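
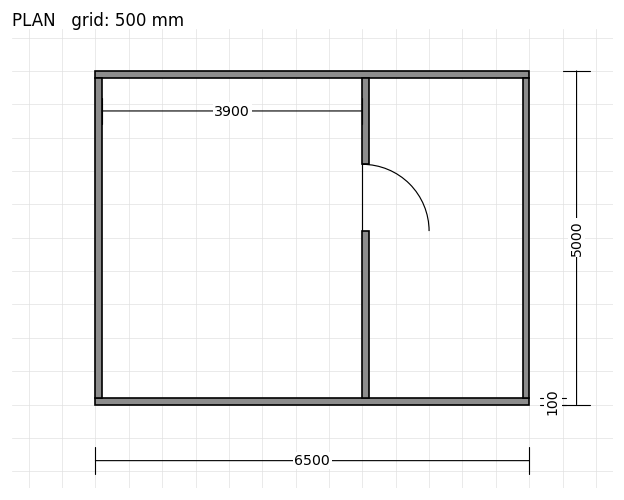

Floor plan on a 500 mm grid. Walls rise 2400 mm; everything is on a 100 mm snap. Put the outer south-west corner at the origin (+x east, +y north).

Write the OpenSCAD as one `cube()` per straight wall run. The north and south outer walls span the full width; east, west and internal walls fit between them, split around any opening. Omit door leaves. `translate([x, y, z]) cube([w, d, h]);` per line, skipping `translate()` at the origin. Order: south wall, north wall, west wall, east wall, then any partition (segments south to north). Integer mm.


cube([6500, 100, 2400]);
translate([0, 4900, 0]) cube([6500, 100, 2400]);
translate([0, 100, 0]) cube([100, 4800, 2400]);
translate([6400, 100, 0]) cube([100, 4800, 2400]);
translate([4000, 100, 0]) cube([100, 2500, 2400]);
translate([4000, 3600, 0]) cube([100, 1300, 2400]);


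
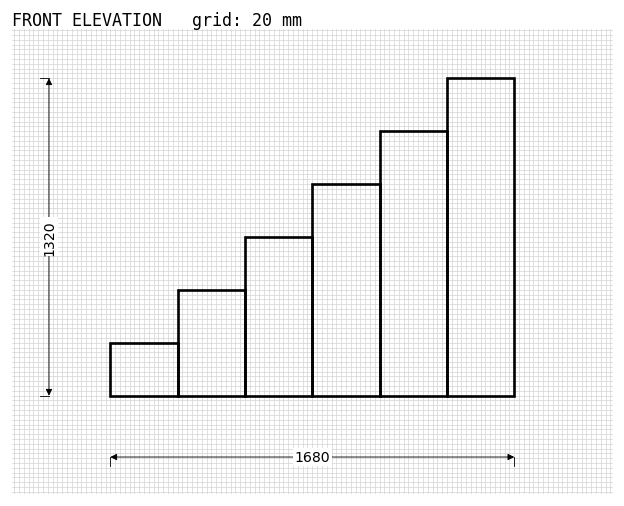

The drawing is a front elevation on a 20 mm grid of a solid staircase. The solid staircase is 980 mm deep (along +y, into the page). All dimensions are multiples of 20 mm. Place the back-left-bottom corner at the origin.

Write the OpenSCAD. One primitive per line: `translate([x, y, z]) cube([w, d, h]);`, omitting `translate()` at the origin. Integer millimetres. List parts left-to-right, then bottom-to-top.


cube([280, 980, 220]);
translate([280, 0, 0]) cube([280, 980, 440]);
translate([560, 0, 0]) cube([280, 980, 660]);
translate([840, 0, 0]) cube([280, 980, 880]);
translate([1120, 0, 0]) cube([280, 980, 1100]);
translate([1400, 0, 0]) cube([280, 980, 1320]);


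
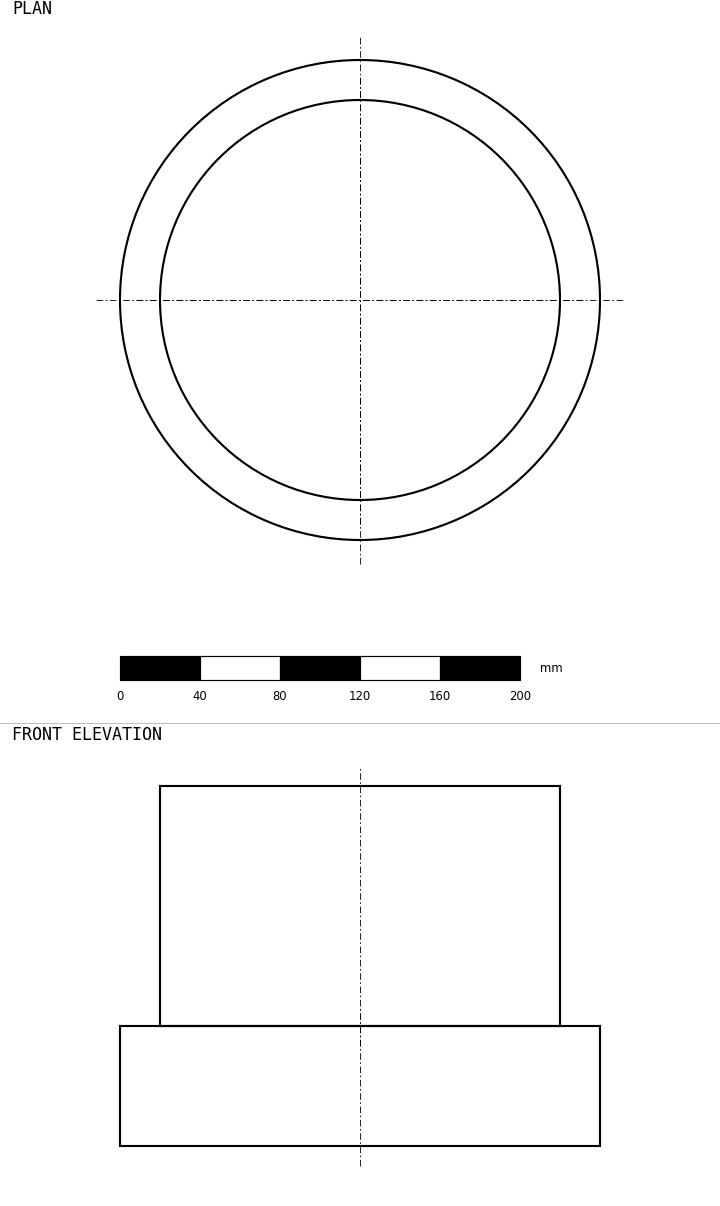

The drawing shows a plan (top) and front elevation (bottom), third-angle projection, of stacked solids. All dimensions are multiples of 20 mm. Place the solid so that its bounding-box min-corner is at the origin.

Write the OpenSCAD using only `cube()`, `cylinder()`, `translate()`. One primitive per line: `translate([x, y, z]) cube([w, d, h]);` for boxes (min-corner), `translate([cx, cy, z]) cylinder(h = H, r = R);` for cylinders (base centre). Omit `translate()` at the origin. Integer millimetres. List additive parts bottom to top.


translate([120, 120, 0]) cylinder(h = 60, r = 120);
translate([120, 120, 60]) cylinder(h = 120, r = 100);


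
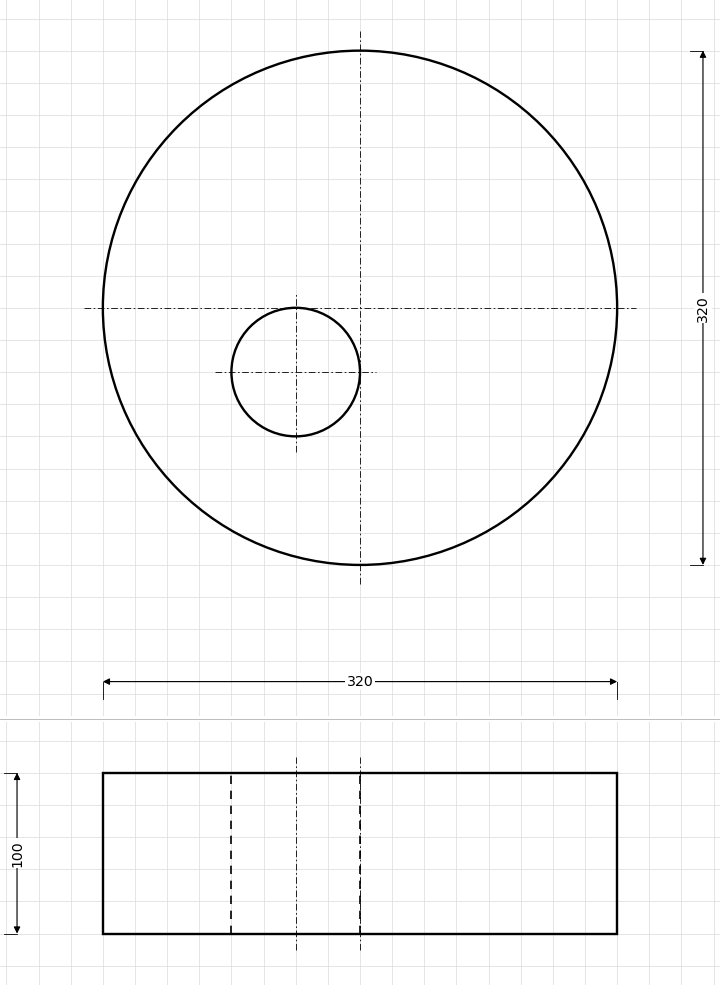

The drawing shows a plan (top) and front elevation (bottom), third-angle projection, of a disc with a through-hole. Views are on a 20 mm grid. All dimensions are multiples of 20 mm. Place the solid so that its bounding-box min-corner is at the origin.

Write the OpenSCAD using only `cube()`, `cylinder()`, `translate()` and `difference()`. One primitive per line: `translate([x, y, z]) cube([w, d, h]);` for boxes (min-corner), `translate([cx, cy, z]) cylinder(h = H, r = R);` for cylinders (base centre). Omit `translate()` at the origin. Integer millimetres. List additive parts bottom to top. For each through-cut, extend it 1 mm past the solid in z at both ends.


difference() {
  translate([160, 160, 0]) cylinder(h = 100, r = 160);
  translate([120, 120, -1]) cylinder(h = 102, r = 40);
}


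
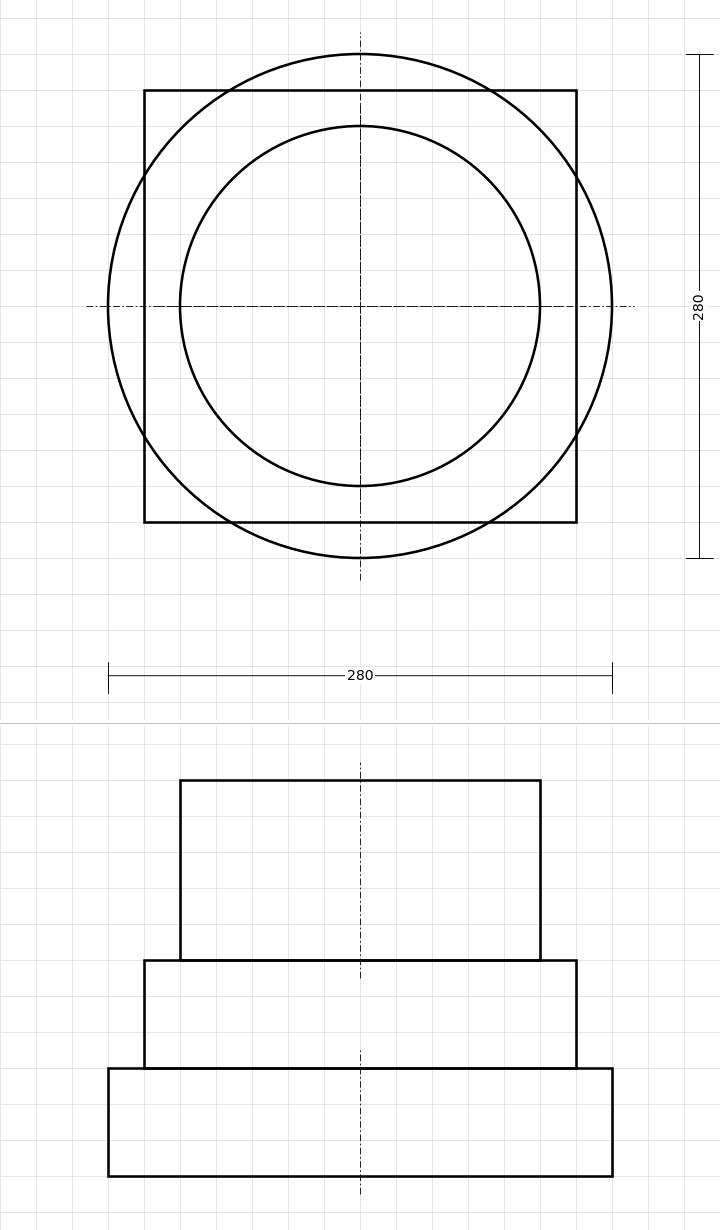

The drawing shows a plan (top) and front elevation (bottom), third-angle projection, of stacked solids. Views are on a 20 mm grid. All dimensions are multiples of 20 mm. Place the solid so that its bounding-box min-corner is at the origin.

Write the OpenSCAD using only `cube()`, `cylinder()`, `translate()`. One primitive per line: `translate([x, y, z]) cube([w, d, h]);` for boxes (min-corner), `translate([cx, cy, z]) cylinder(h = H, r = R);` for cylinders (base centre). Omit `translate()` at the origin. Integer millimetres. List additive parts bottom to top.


translate([140, 140, 0]) cylinder(h = 60, r = 140);
translate([20, 20, 60]) cube([240, 240, 60]);
translate([140, 140, 120]) cylinder(h = 100, r = 100);


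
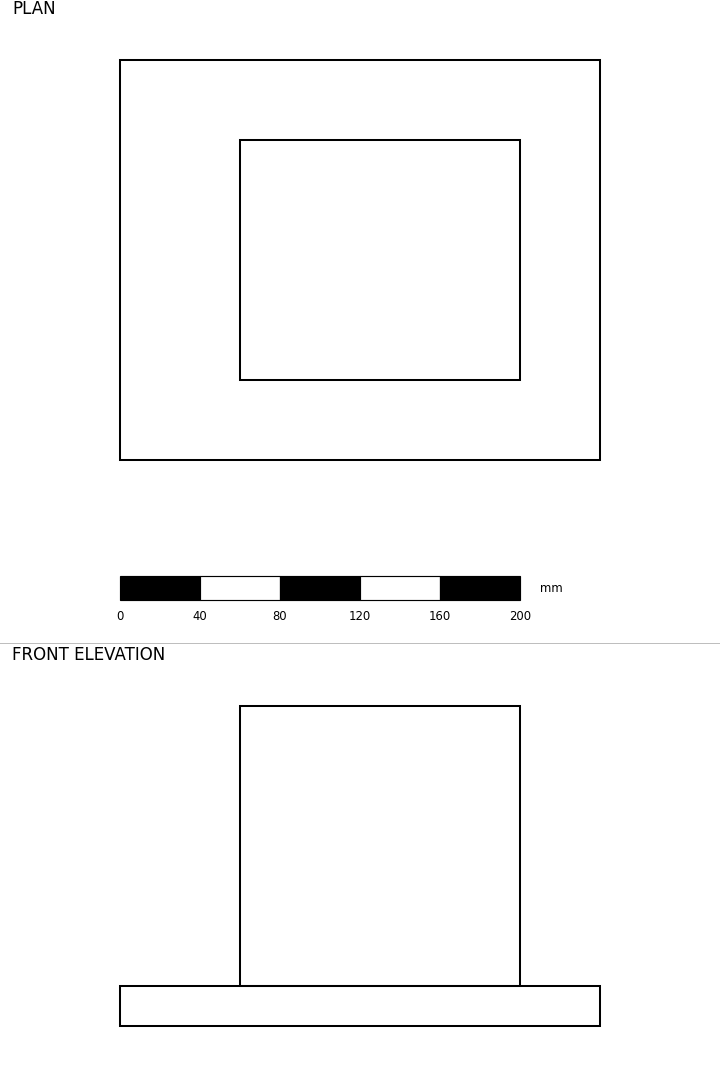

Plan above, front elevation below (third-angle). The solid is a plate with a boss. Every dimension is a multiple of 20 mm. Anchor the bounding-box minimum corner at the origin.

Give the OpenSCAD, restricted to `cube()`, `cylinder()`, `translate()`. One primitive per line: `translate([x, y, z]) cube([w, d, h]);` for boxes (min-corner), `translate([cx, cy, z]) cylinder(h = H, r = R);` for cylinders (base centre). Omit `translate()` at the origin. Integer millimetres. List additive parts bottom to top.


cube([240, 200, 20]);
translate([60, 40, 20]) cube([140, 120, 140]);


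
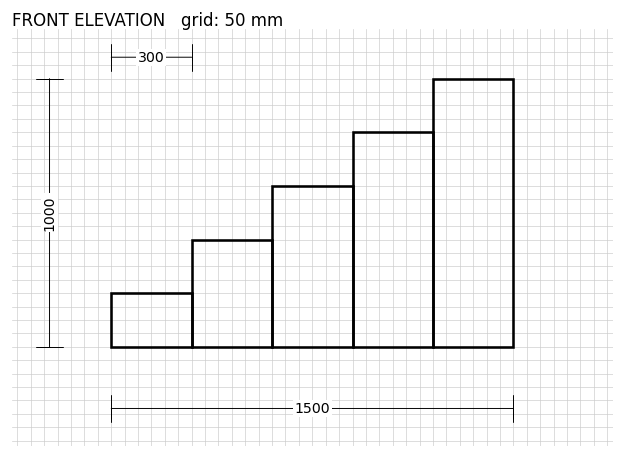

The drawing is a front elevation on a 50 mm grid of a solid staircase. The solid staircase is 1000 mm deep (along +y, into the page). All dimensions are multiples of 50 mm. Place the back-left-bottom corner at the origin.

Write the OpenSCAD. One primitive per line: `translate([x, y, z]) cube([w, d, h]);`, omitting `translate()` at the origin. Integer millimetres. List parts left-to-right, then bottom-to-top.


cube([300, 1000, 200]);
translate([300, 0, 0]) cube([300, 1000, 400]);
translate([600, 0, 0]) cube([300, 1000, 600]);
translate([900, 0, 0]) cube([300, 1000, 800]);
translate([1200, 0, 0]) cube([300, 1000, 1000]);


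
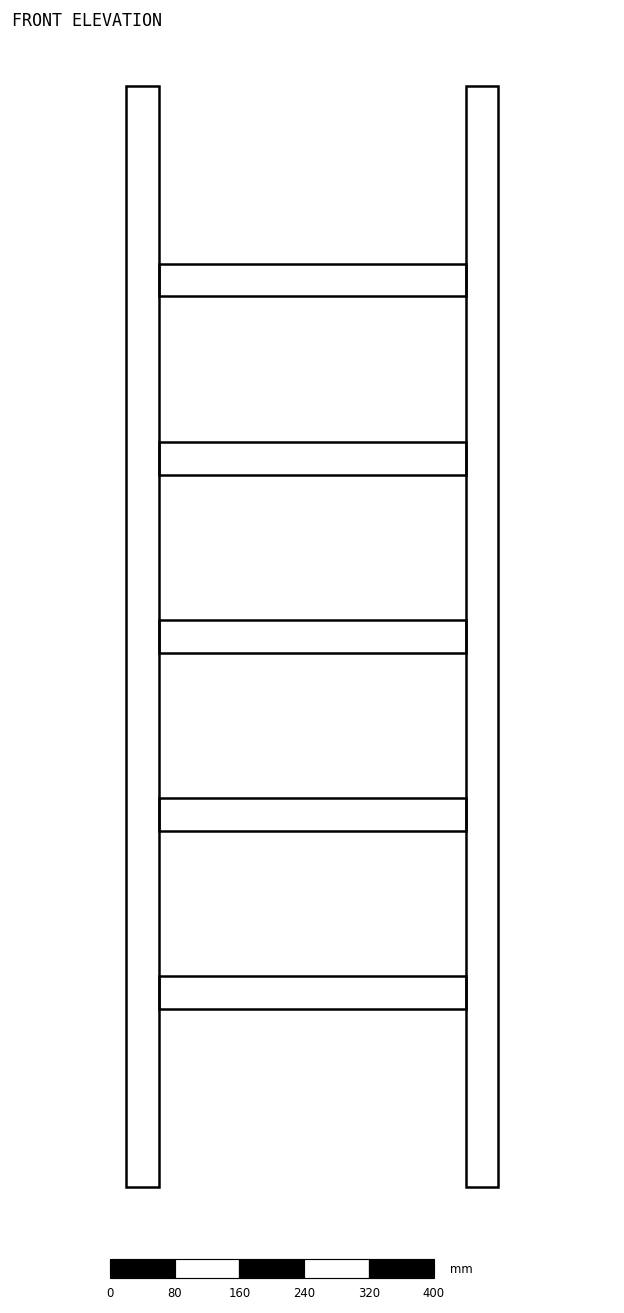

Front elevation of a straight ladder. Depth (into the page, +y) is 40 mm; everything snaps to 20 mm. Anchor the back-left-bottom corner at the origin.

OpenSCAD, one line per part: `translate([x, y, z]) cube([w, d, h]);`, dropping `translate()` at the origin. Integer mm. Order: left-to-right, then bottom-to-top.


cube([40, 40, 1360]);
translate([40, 0, 220]) cube([380, 40, 40]);
translate([40, 0, 440]) cube([380, 40, 40]);
translate([40, 0, 660]) cube([380, 40, 40]);
translate([40, 0, 880]) cube([380, 40, 40]);
translate([40, 0, 1100]) cube([380, 40, 40]);
translate([420, 0, 0]) cube([40, 40, 1360]);


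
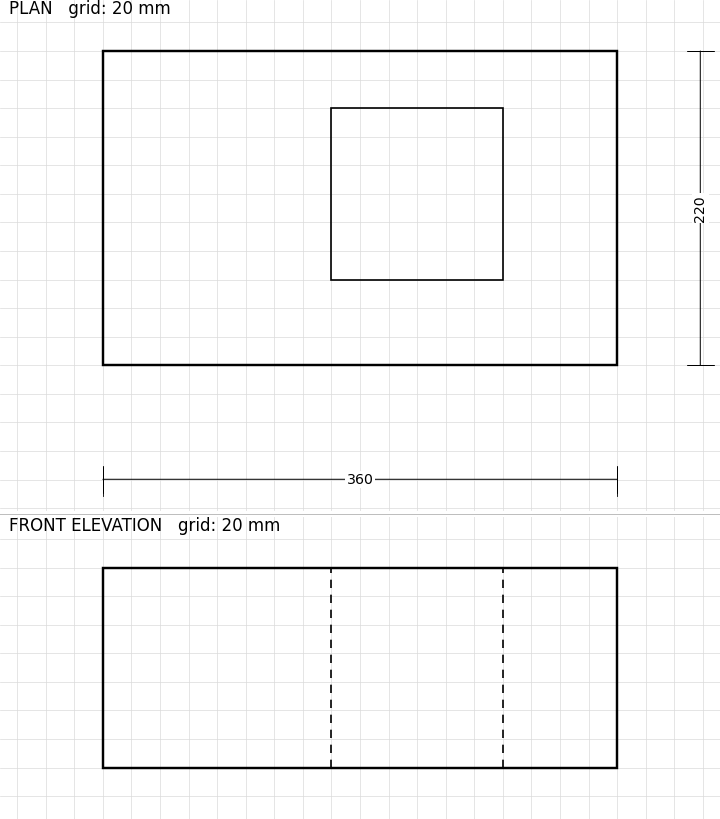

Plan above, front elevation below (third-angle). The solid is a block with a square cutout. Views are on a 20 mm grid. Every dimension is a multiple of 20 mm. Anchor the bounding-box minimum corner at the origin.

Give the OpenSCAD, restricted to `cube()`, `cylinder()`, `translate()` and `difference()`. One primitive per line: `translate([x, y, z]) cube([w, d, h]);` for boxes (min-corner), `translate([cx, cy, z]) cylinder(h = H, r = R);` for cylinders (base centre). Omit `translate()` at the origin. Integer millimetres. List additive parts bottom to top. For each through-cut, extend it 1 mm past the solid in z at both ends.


difference() {
  cube([360, 220, 140]);
  translate([160, 60, -1]) cube([120, 120, 142]);
}


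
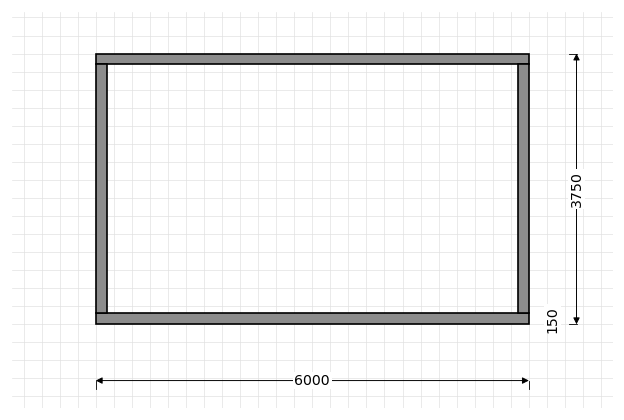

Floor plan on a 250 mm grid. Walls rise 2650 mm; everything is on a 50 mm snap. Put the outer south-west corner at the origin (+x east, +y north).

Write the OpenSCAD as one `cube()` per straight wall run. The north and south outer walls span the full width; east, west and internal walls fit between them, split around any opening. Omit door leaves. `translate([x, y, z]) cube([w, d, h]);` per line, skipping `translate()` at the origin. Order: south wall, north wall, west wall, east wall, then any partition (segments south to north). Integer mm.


cube([6000, 150, 2650]);
translate([0, 3600, 0]) cube([6000, 150, 2650]);
translate([0, 150, 0]) cube([150, 3450, 2650]);
translate([5850, 150, 0]) cube([150, 3450, 2650]);


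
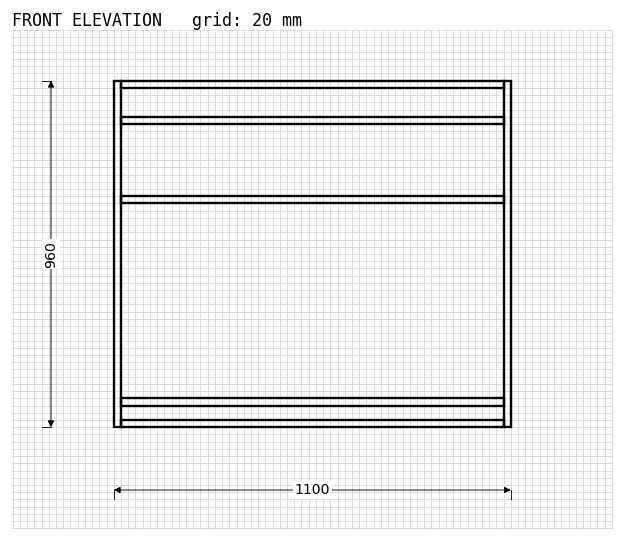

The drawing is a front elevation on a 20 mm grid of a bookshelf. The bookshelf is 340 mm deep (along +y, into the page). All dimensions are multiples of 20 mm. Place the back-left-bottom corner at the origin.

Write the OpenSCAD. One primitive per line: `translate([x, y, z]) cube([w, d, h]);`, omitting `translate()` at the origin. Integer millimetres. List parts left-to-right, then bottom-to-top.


cube([20, 340, 960]);
translate([20, 0, 0]) cube([1060, 340, 20]);
translate([20, 0, 60]) cube([1060, 340, 20]);
translate([20, 0, 620]) cube([1060, 340, 20]);
translate([20, 0, 840]) cube([1060, 340, 20]);
translate([20, 0, 940]) cube([1060, 340, 20]);
translate([1080, 0, 0]) cube([20, 340, 960]);


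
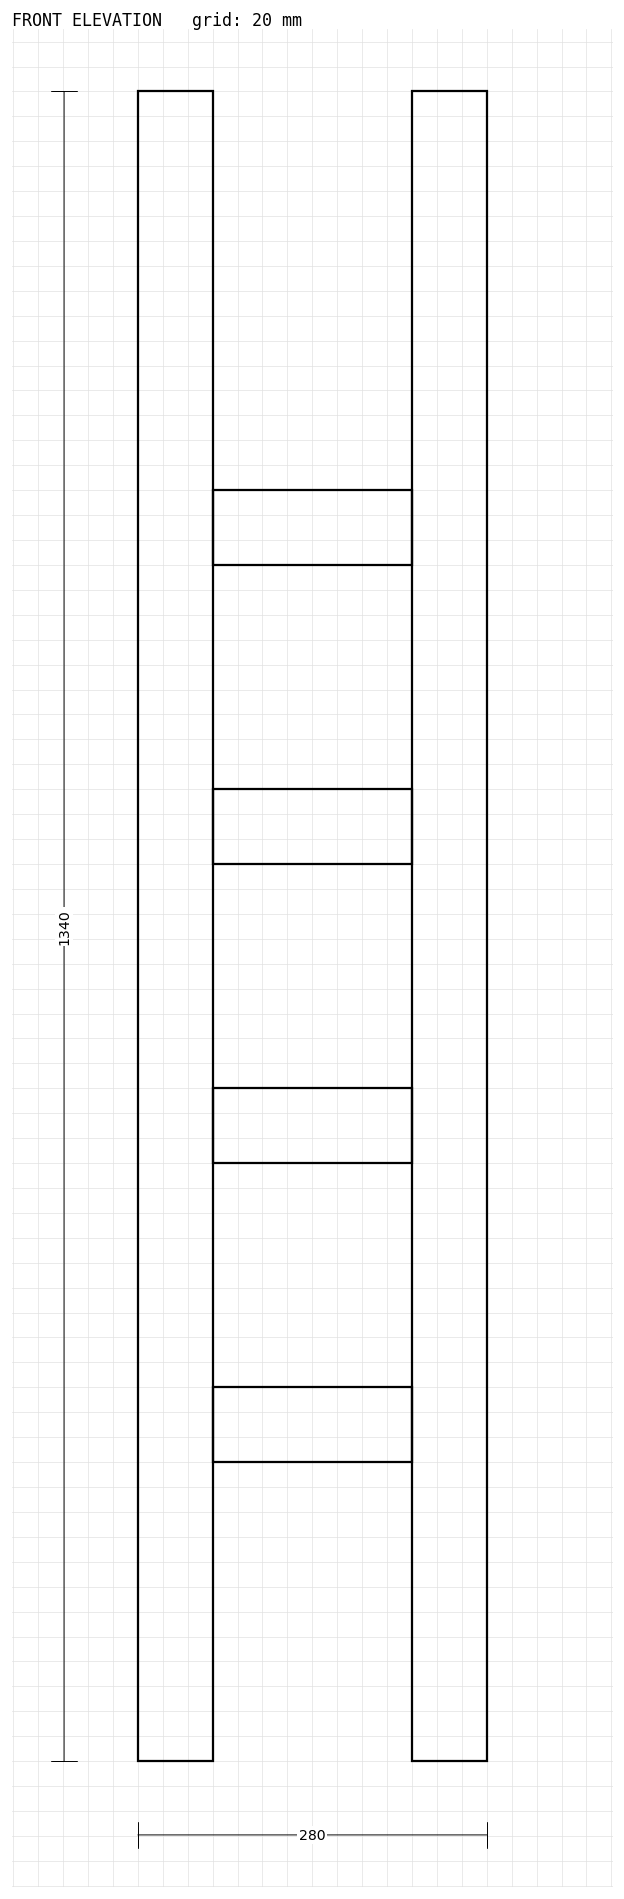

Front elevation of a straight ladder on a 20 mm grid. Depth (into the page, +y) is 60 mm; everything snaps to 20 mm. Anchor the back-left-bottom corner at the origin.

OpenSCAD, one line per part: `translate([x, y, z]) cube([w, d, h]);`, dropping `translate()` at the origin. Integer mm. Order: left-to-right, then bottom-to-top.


cube([60, 60, 1340]);
translate([60, 0, 240]) cube([160, 60, 60]);
translate([60, 0, 480]) cube([160, 60, 60]);
translate([60, 0, 720]) cube([160, 60, 60]);
translate([60, 0, 960]) cube([160, 60, 60]);
translate([220, 0, 0]) cube([60, 60, 1340]);


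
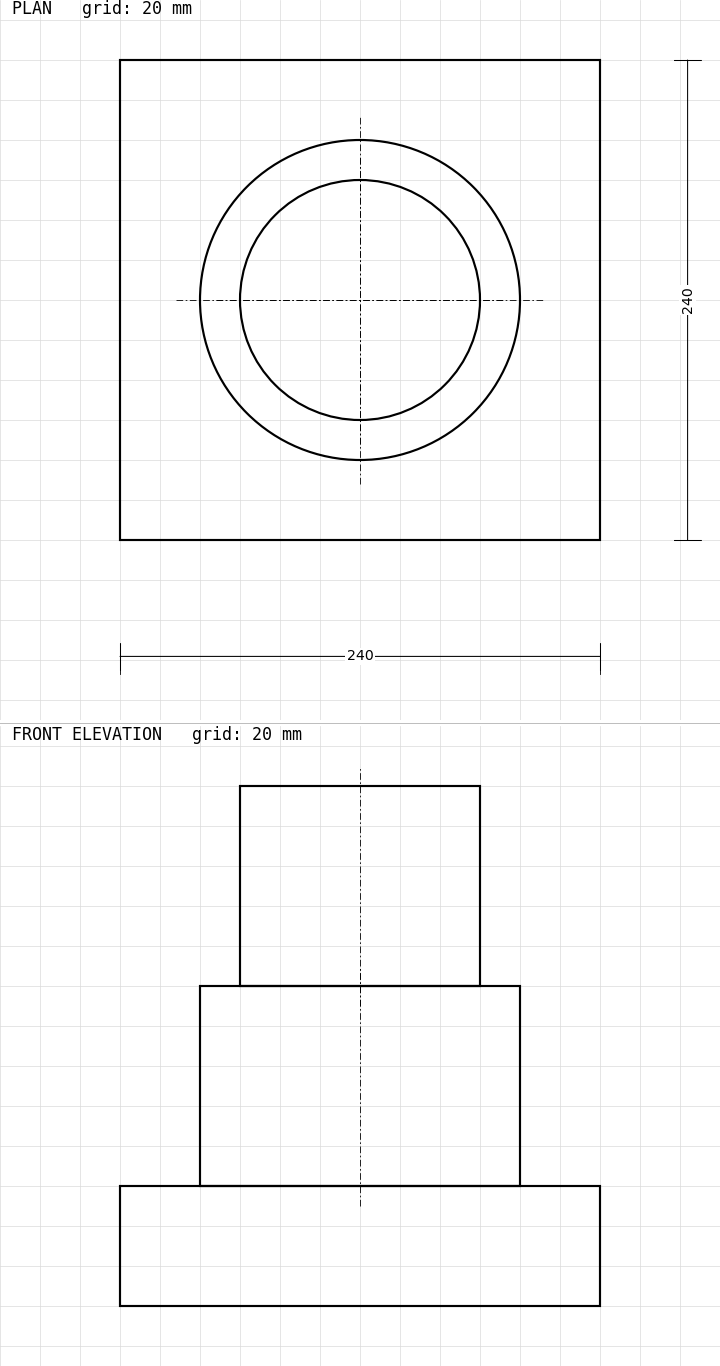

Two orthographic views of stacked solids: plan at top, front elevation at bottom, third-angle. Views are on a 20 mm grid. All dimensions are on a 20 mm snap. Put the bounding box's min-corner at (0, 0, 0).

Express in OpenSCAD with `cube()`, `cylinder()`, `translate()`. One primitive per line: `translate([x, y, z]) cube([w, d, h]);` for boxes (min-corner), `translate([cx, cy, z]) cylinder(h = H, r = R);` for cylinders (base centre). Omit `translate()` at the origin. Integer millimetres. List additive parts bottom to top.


cube([240, 240, 60]);
translate([120, 120, 60]) cylinder(h = 100, r = 80);
translate([120, 120, 160]) cylinder(h = 100, r = 60);


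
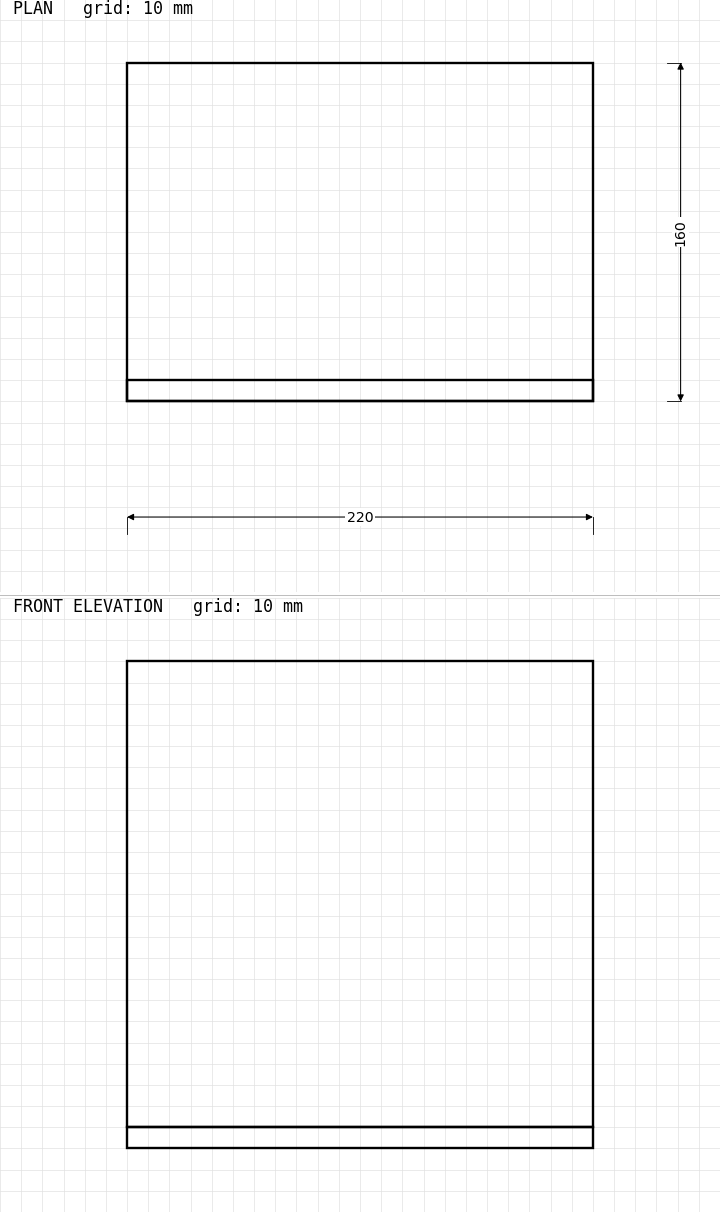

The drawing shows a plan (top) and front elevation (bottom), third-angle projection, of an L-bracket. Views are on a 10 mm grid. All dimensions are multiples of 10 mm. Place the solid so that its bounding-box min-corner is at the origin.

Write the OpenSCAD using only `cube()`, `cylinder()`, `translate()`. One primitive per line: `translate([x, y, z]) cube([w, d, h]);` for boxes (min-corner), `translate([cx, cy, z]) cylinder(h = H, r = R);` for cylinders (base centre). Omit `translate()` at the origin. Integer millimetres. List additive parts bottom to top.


cube([220, 160, 10]);
translate([0, 0, 10]) cube([220, 10, 220]);


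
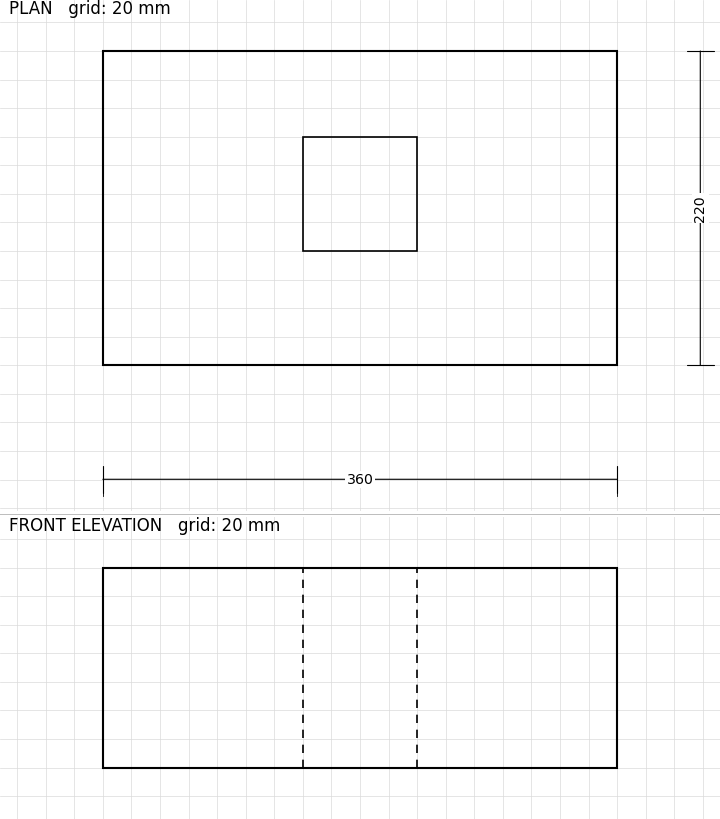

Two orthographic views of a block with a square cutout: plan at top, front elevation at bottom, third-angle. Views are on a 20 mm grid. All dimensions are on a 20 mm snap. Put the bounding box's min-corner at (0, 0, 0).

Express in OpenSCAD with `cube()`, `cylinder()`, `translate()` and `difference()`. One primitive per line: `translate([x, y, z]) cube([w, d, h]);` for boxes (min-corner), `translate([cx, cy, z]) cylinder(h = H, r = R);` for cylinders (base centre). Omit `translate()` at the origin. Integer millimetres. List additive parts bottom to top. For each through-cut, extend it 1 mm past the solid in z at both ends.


difference() {
  cube([360, 220, 140]);
  translate([140, 80, -1]) cube([80, 80, 142]);
}


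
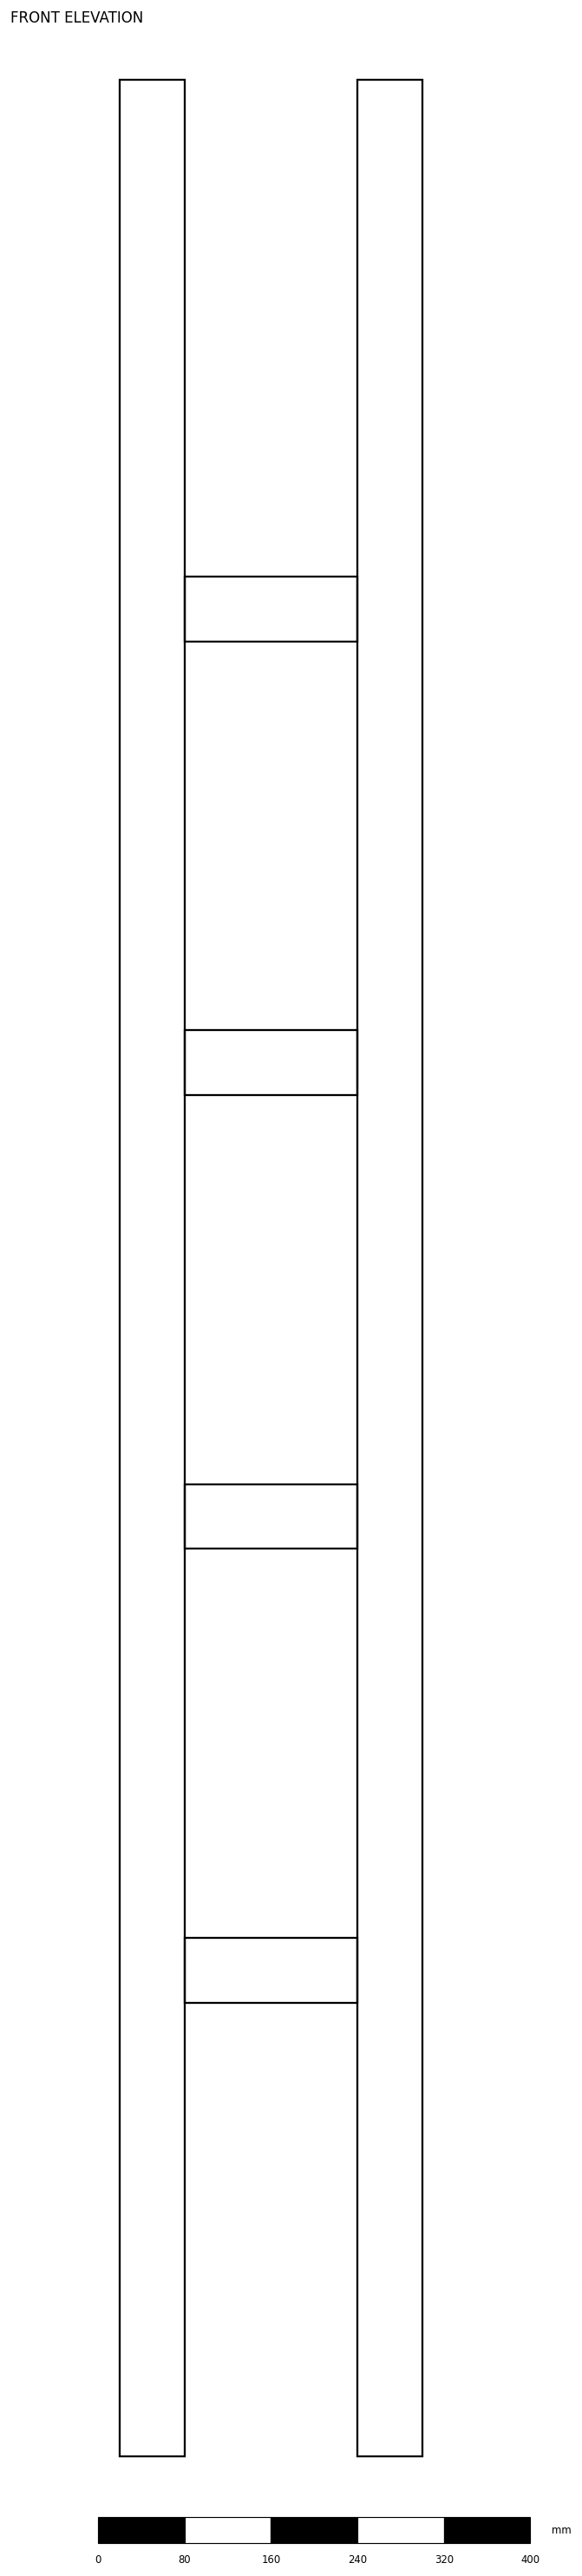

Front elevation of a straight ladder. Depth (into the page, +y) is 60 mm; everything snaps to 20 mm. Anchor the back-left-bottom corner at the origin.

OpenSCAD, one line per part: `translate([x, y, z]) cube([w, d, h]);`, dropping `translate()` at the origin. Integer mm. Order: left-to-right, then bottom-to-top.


cube([60, 60, 2200]);
translate([60, 0, 420]) cube([160, 60, 60]);
translate([60, 0, 840]) cube([160, 60, 60]);
translate([60, 0, 1260]) cube([160, 60, 60]);
translate([60, 0, 1680]) cube([160, 60, 60]);
translate([220, 0, 0]) cube([60, 60, 2200]);


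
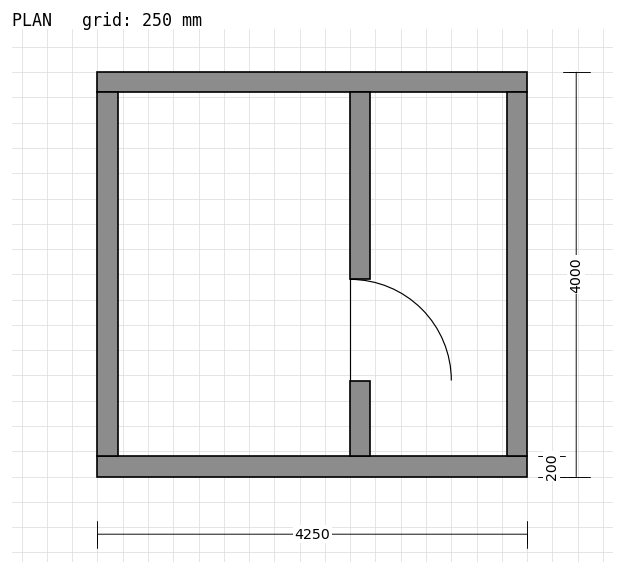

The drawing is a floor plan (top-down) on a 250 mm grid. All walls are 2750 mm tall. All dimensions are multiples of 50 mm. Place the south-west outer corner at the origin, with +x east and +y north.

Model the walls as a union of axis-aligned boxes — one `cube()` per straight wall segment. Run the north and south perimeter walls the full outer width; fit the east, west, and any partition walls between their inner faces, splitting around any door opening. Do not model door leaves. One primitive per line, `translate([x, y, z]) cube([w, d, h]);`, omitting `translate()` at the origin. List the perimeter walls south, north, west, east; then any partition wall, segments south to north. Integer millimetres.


cube([4250, 200, 2750]);
translate([0, 3800, 0]) cube([4250, 200, 2750]);
translate([0, 200, 0]) cube([200, 3600, 2750]);
translate([4050, 200, 0]) cube([200, 3600, 2750]);
translate([2500, 200, 0]) cube([200, 750, 2750]);
translate([2500, 1950, 0]) cube([200, 1850, 2750]);


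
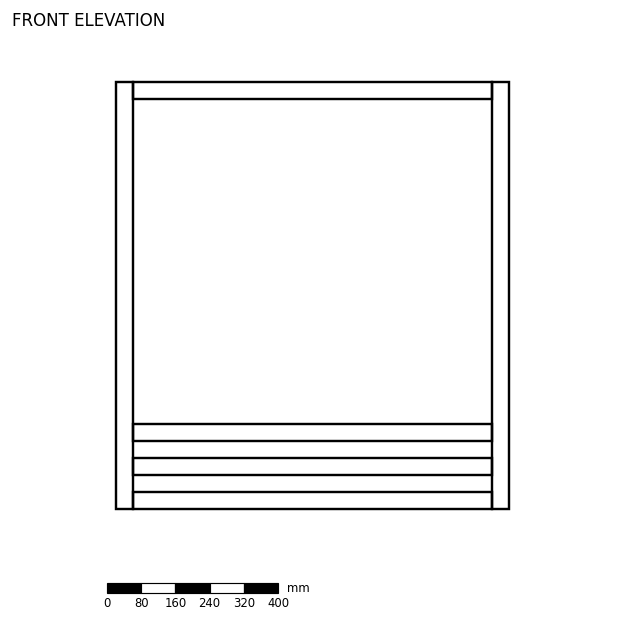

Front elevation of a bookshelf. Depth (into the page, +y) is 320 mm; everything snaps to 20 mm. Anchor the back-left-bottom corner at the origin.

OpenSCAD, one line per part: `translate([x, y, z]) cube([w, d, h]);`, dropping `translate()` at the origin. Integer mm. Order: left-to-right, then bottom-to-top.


cube([40, 320, 1000]);
translate([40, 0, 0]) cube([840, 320, 40]);
translate([40, 0, 80]) cube([840, 320, 40]);
translate([40, 0, 160]) cube([840, 320, 40]);
translate([40, 0, 960]) cube([840, 320, 40]);
translate([880, 0, 0]) cube([40, 320, 1000]);


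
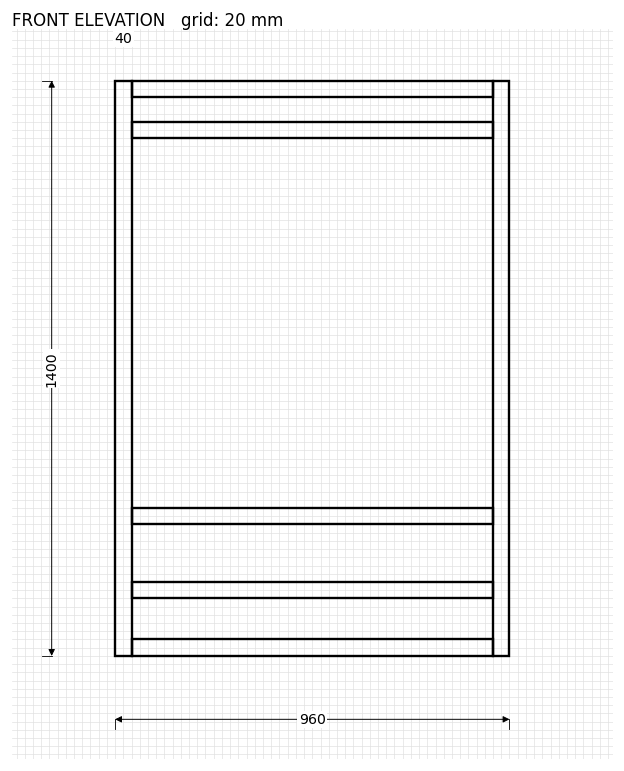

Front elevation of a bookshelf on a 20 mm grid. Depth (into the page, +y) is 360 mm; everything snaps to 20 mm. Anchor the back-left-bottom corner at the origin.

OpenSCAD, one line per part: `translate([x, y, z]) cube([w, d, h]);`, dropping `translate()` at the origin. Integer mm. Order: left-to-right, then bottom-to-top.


cube([40, 360, 1400]);
translate([40, 0, 0]) cube([880, 360, 40]);
translate([40, 0, 140]) cube([880, 360, 40]);
translate([40, 0, 320]) cube([880, 360, 40]);
translate([40, 0, 1260]) cube([880, 360, 40]);
translate([40, 0, 1360]) cube([880, 360, 40]);
translate([920, 0, 0]) cube([40, 360, 1400]);


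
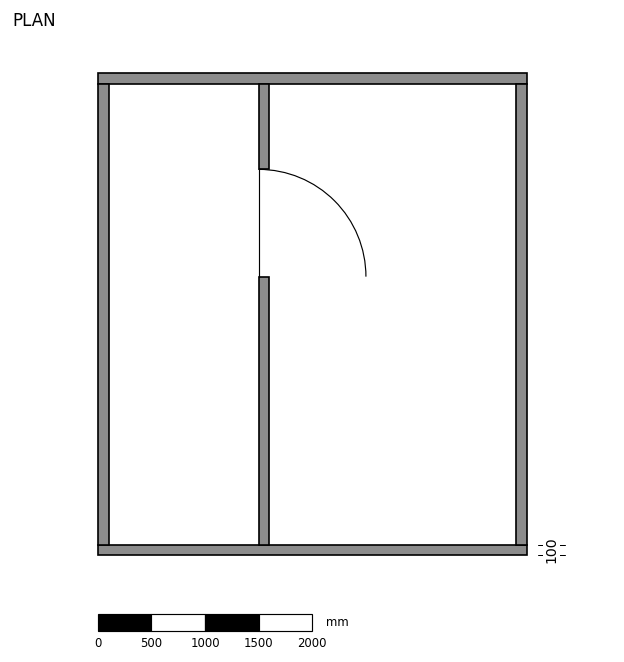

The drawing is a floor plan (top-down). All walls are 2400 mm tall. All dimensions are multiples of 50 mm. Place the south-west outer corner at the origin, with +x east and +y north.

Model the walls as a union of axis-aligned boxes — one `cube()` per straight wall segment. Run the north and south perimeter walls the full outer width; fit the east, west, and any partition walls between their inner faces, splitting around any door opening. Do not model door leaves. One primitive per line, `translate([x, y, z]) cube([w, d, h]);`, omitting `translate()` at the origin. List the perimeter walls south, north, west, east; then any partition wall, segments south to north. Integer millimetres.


cube([4000, 100, 2400]);
translate([0, 4400, 0]) cube([4000, 100, 2400]);
translate([0, 100, 0]) cube([100, 4300, 2400]);
translate([3900, 100, 0]) cube([100, 4300, 2400]);
translate([1500, 100, 0]) cube([100, 2500, 2400]);
translate([1500, 3600, 0]) cube([100, 800, 2400]);


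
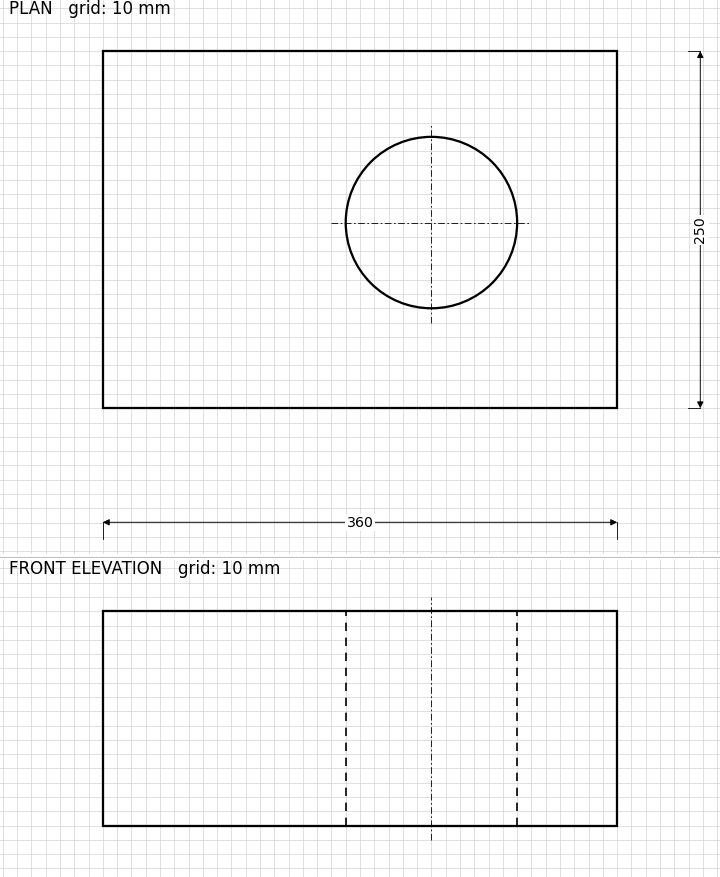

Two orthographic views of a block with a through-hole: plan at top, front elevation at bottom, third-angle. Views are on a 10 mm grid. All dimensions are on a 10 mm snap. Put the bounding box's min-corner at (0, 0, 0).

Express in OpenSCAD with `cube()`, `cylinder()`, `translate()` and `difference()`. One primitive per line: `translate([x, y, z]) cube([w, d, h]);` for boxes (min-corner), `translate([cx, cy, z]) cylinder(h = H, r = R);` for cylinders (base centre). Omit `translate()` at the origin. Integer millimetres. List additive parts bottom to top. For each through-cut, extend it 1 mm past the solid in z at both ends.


difference() {
  cube([360, 250, 150]);
  translate([230, 130, -1]) cylinder(h = 152, r = 60);
}


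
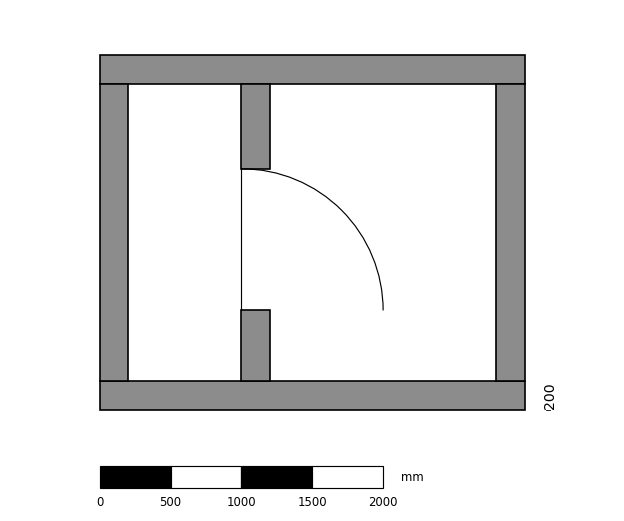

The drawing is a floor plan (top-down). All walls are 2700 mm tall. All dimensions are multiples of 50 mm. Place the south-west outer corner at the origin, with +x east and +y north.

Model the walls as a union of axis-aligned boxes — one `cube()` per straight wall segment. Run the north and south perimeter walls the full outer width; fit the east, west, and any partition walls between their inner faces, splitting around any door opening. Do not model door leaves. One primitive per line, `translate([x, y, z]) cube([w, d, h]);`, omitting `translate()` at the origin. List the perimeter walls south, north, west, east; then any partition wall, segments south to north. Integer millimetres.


cube([3000, 200, 2700]);
translate([0, 2300, 0]) cube([3000, 200, 2700]);
translate([0, 200, 0]) cube([200, 2100, 2700]);
translate([2800, 200, 0]) cube([200, 2100, 2700]);
translate([1000, 200, 0]) cube([200, 500, 2700]);
translate([1000, 1700, 0]) cube([200, 600, 2700]);


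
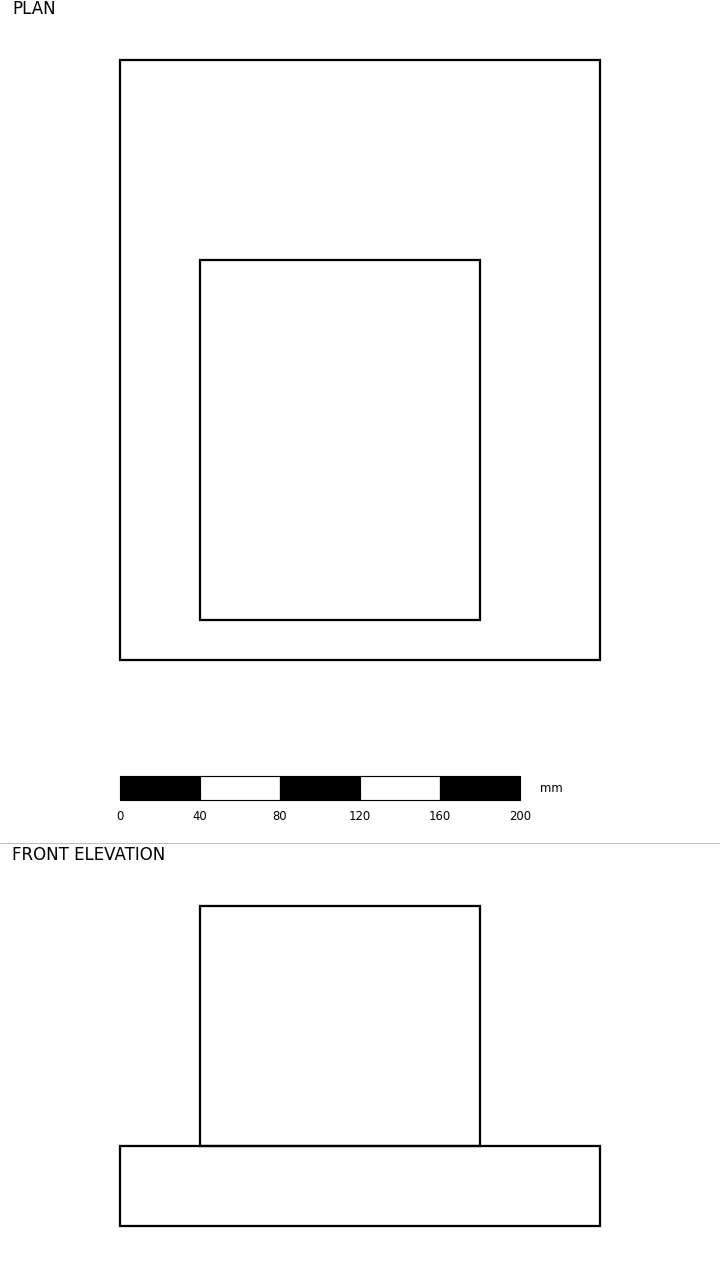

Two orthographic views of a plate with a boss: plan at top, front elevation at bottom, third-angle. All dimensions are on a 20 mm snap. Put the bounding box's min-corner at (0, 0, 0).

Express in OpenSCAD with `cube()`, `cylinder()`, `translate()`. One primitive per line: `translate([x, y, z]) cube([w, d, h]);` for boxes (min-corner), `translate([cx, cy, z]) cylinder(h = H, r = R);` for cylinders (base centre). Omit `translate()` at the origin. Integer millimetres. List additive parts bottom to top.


cube([240, 300, 40]);
translate([40, 20, 40]) cube([140, 180, 120]);


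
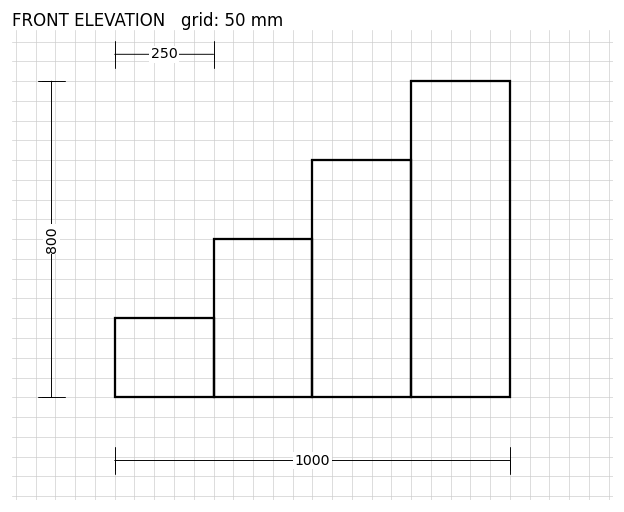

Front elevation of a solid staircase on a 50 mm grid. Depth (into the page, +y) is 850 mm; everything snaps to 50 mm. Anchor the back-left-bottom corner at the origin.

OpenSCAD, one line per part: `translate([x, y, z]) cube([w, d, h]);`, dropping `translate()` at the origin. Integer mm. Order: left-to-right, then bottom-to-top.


cube([250, 850, 200]);
translate([250, 0, 0]) cube([250, 850, 400]);
translate([500, 0, 0]) cube([250, 850, 600]);
translate([750, 0, 0]) cube([250, 850, 800]);


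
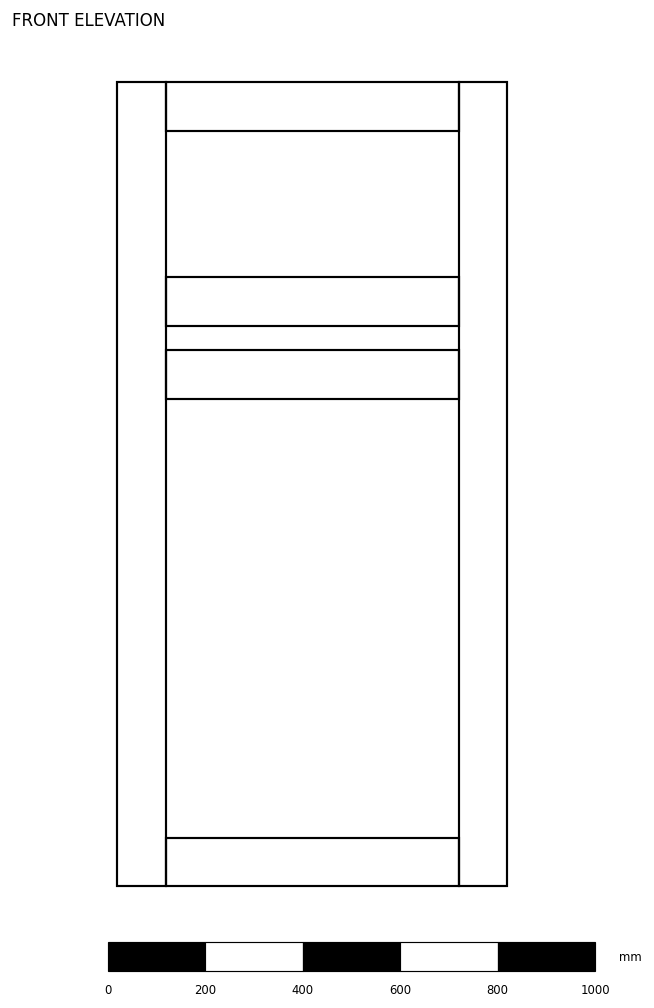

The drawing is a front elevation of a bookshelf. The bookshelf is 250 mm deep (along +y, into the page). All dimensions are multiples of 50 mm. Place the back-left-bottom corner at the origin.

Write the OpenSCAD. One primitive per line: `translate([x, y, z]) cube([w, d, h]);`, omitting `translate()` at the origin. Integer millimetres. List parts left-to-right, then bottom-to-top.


cube([100, 250, 1650]);
translate([100, 0, 0]) cube([600, 250, 100]);
translate([100, 0, 1000]) cube([600, 250, 100]);
translate([100, 0, 1150]) cube([600, 250, 100]);
translate([100, 0, 1550]) cube([600, 250, 100]);
translate([700, 0, 0]) cube([100, 250, 1650]);


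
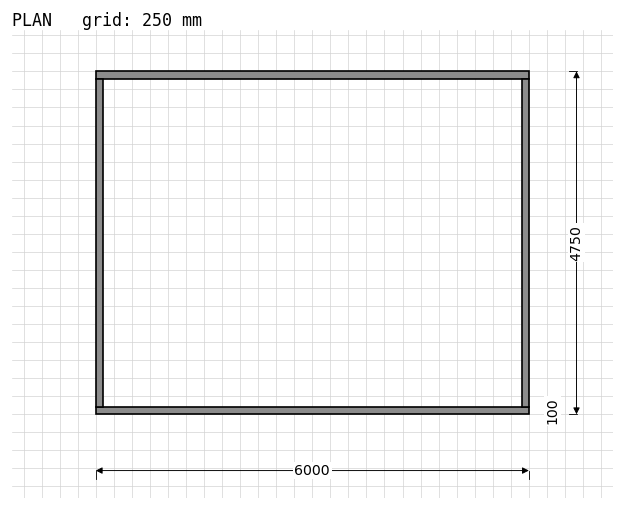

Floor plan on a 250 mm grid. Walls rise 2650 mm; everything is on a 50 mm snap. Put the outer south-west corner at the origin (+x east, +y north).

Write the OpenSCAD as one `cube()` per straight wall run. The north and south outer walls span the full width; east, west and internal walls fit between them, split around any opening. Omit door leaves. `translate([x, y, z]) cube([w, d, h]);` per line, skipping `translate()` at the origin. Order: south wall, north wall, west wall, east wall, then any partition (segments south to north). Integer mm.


cube([6000, 100, 2650]);
translate([0, 4650, 0]) cube([6000, 100, 2650]);
translate([0, 100, 0]) cube([100, 4550, 2650]);
translate([5900, 100, 0]) cube([100, 4550, 2650]);


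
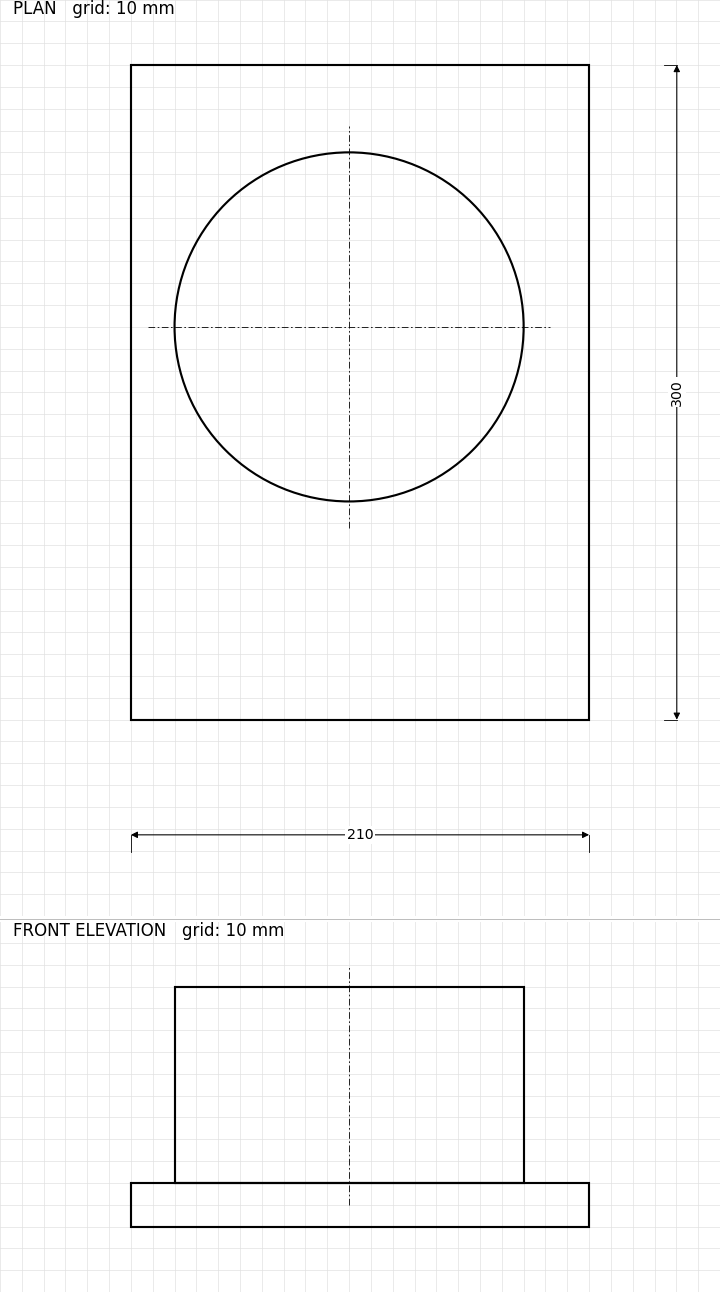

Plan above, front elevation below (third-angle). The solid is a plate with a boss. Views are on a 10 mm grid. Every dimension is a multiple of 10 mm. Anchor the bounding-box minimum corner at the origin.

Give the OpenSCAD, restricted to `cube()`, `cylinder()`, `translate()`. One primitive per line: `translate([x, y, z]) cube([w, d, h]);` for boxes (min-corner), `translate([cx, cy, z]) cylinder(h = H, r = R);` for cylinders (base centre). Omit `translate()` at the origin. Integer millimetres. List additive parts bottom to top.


cube([210, 300, 20]);
translate([100, 180, 20]) cylinder(h = 90, r = 80);


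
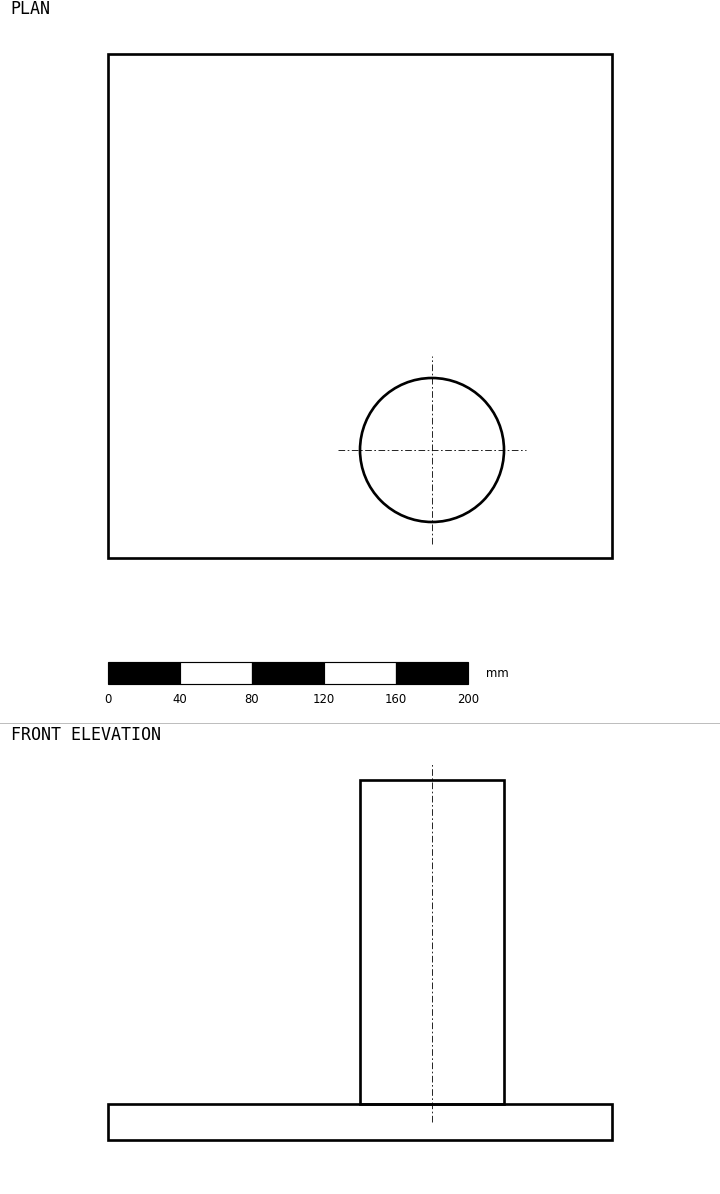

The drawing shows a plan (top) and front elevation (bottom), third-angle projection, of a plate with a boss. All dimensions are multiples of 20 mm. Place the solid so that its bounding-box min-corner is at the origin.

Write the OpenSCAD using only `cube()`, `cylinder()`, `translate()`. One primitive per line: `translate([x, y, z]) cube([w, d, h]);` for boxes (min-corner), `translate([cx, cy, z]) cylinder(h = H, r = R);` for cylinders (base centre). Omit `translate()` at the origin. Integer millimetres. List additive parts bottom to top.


cube([280, 280, 20]);
translate([180, 60, 20]) cylinder(h = 180, r = 40);


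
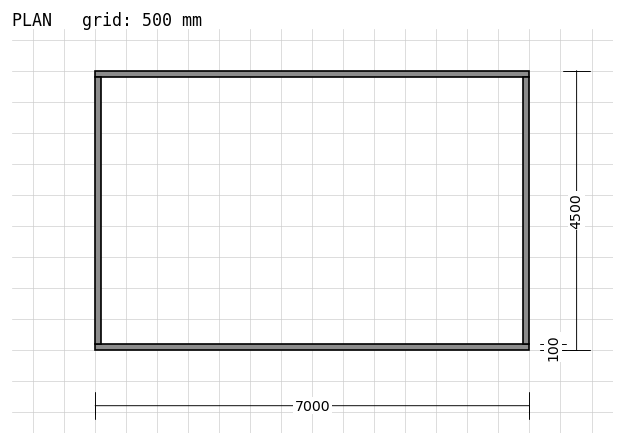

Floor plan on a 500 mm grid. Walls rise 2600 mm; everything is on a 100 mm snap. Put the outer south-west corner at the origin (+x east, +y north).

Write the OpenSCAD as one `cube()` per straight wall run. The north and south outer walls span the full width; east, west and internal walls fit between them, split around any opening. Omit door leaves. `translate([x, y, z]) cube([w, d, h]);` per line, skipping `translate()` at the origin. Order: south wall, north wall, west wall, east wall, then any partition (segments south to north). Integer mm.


cube([7000, 100, 2600]);
translate([0, 4400, 0]) cube([7000, 100, 2600]);
translate([0, 100, 0]) cube([100, 4300, 2600]);
translate([6900, 100, 0]) cube([100, 4300, 2600]);


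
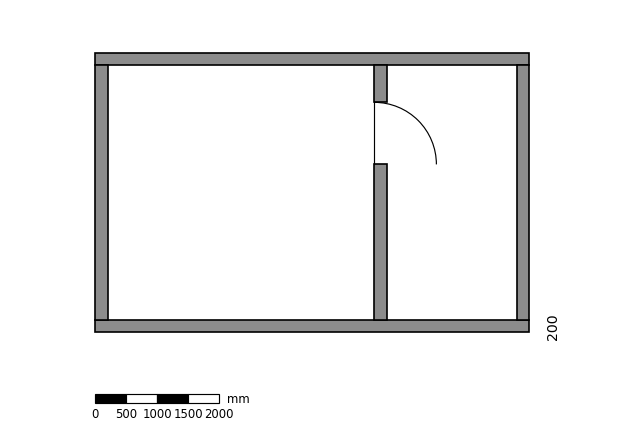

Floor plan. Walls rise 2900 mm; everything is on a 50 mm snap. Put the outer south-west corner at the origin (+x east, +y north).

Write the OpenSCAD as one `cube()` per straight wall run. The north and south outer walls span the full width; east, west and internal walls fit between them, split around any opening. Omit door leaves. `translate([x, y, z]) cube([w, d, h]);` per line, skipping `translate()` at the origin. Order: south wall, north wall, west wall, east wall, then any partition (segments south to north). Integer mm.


cube([7000, 200, 2900]);
translate([0, 4300, 0]) cube([7000, 200, 2900]);
translate([0, 200, 0]) cube([200, 4100, 2900]);
translate([6800, 200, 0]) cube([200, 4100, 2900]);
translate([4500, 200, 0]) cube([200, 2500, 2900]);
translate([4500, 3700, 0]) cube([200, 600, 2900]);


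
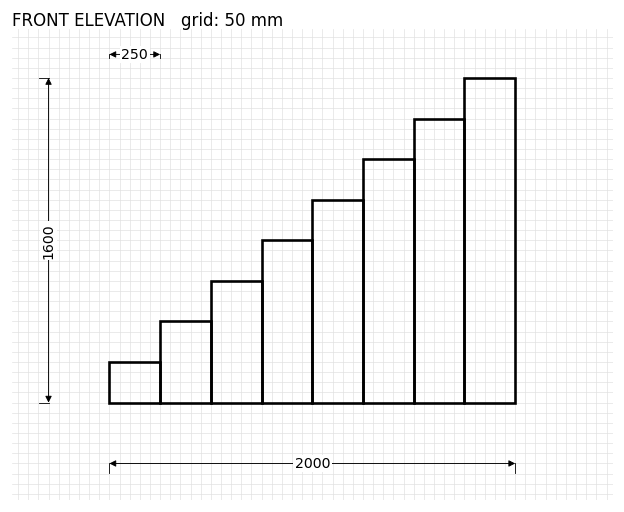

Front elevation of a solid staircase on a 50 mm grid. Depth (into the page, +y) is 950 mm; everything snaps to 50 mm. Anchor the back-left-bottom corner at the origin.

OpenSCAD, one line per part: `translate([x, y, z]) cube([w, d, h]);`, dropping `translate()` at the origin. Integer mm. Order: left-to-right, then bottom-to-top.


cube([250, 950, 200]);
translate([250, 0, 0]) cube([250, 950, 400]);
translate([500, 0, 0]) cube([250, 950, 600]);
translate([750, 0, 0]) cube([250, 950, 800]);
translate([1000, 0, 0]) cube([250, 950, 1000]);
translate([1250, 0, 0]) cube([250, 950, 1200]);
translate([1500, 0, 0]) cube([250, 950, 1400]);
translate([1750, 0, 0]) cube([250, 950, 1600]);


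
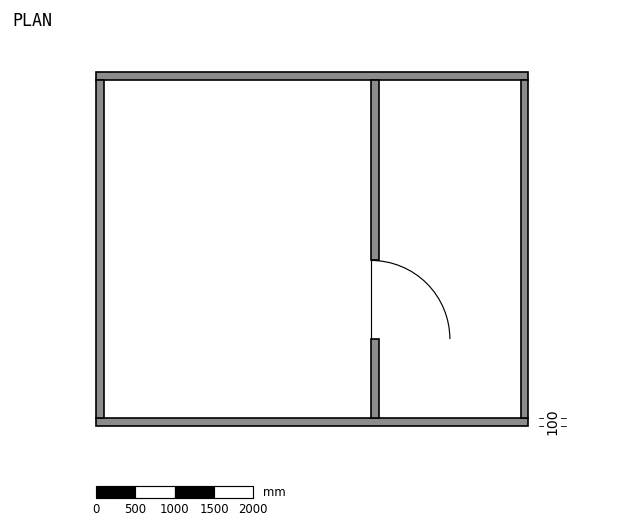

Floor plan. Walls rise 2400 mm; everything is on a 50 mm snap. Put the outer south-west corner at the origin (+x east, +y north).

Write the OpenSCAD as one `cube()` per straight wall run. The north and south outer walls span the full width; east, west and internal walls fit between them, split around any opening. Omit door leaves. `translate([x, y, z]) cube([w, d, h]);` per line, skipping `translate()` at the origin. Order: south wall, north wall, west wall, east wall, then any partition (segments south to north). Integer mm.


cube([5500, 100, 2400]);
translate([0, 4400, 0]) cube([5500, 100, 2400]);
translate([0, 100, 0]) cube([100, 4300, 2400]);
translate([5400, 100, 0]) cube([100, 4300, 2400]);
translate([3500, 100, 0]) cube([100, 1000, 2400]);
translate([3500, 2100, 0]) cube([100, 2300, 2400]);


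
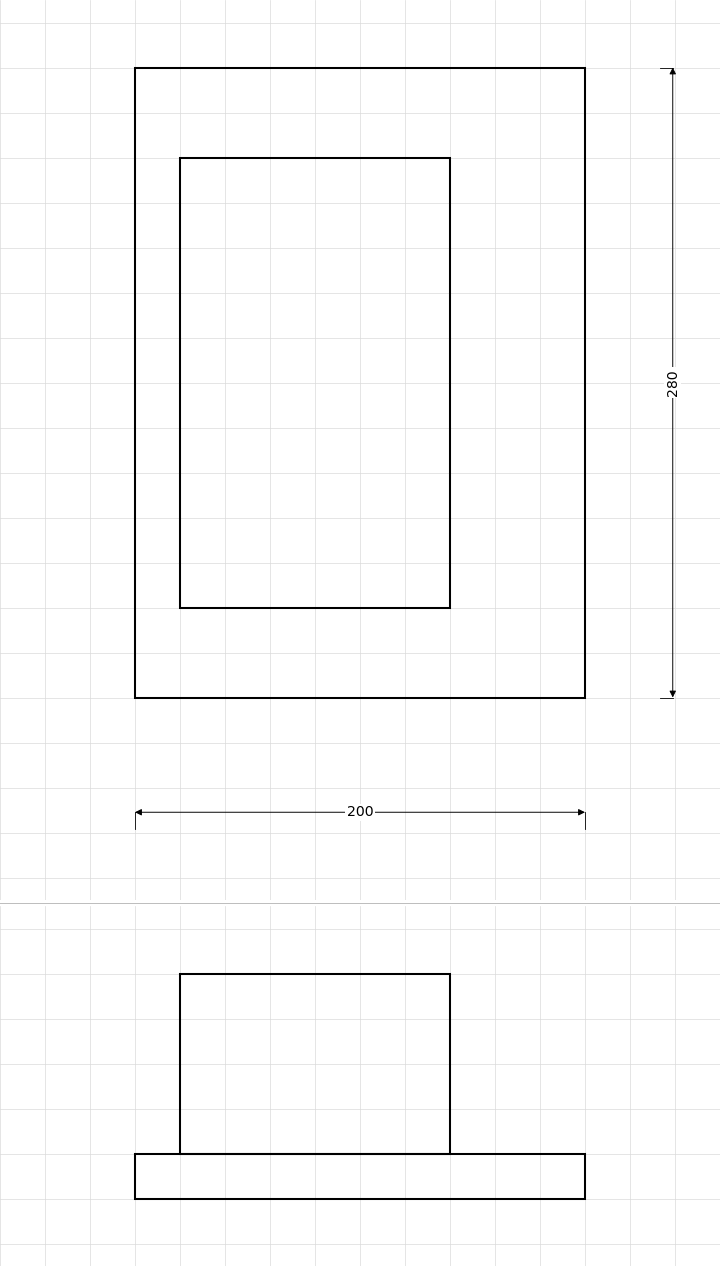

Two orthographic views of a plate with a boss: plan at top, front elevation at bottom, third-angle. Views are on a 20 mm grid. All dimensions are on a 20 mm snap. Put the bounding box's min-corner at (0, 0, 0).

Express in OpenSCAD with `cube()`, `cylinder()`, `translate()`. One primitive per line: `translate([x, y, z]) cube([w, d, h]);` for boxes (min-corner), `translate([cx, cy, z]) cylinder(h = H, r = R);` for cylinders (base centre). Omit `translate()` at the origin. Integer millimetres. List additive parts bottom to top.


cube([200, 280, 20]);
translate([20, 40, 20]) cube([120, 200, 80]);


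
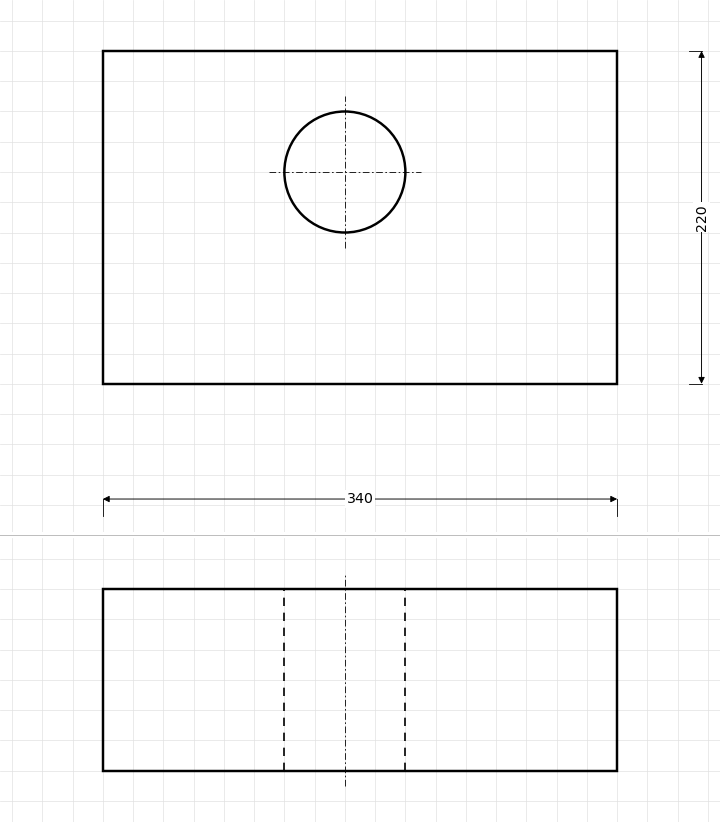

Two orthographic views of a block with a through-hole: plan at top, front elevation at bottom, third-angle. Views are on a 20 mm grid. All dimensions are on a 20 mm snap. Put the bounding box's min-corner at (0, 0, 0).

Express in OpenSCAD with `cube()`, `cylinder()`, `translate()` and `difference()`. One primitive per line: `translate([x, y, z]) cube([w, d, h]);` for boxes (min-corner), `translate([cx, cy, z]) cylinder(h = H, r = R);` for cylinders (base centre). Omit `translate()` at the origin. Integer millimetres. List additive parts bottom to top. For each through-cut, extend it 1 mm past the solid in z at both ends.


difference() {
  cube([340, 220, 120]);
  translate([160, 140, -1]) cylinder(h = 122, r = 40);
}


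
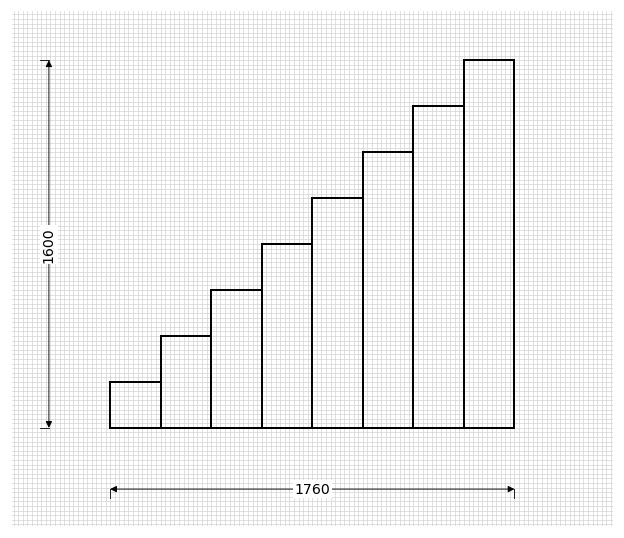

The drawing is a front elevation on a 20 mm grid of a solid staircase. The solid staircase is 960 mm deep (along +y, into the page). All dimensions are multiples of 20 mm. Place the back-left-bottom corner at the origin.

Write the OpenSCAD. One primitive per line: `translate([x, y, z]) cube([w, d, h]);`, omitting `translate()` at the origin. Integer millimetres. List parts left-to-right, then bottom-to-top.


cube([220, 960, 200]);
translate([220, 0, 0]) cube([220, 960, 400]);
translate([440, 0, 0]) cube([220, 960, 600]);
translate([660, 0, 0]) cube([220, 960, 800]);
translate([880, 0, 0]) cube([220, 960, 1000]);
translate([1100, 0, 0]) cube([220, 960, 1200]);
translate([1320, 0, 0]) cube([220, 960, 1400]);
translate([1540, 0, 0]) cube([220, 960, 1600]);


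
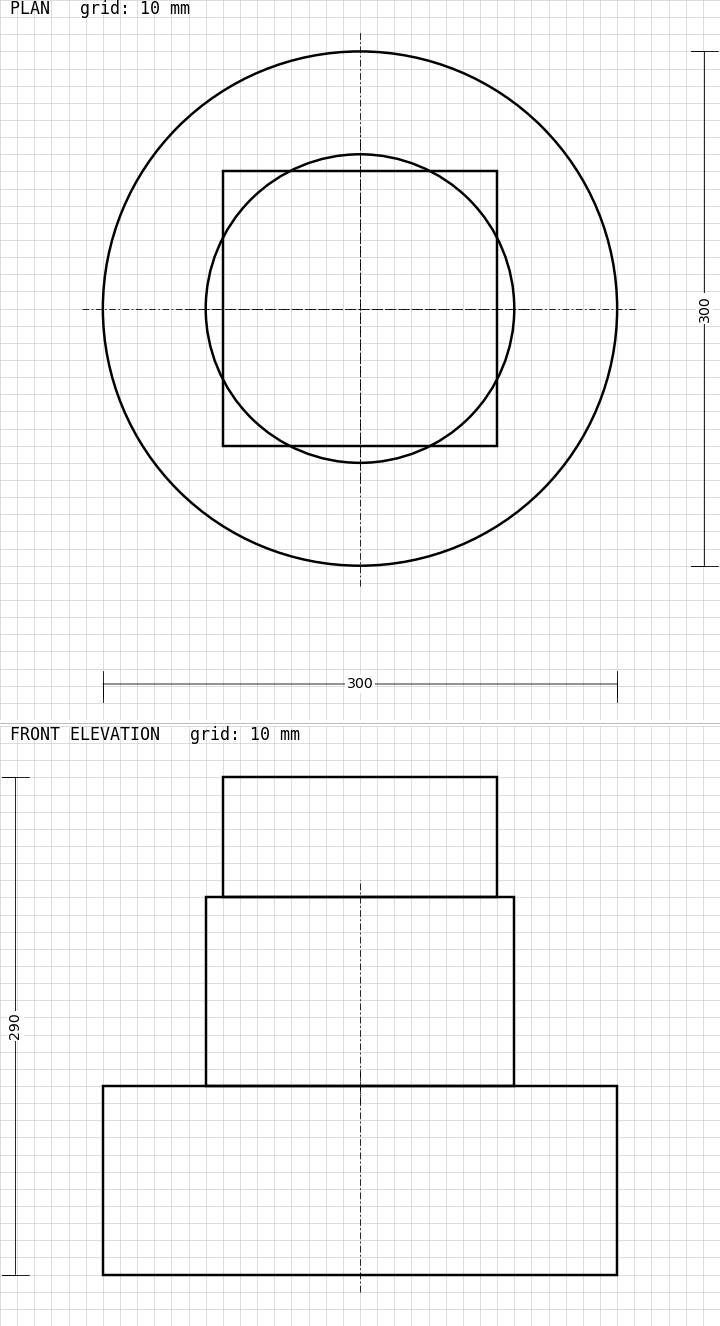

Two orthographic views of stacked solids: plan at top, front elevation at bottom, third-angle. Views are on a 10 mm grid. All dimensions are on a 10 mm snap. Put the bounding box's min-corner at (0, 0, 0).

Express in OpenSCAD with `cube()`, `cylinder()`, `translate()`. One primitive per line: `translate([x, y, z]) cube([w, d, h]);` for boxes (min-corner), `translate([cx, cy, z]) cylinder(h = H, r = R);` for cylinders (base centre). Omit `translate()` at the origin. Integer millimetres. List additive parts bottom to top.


translate([150, 150, 0]) cylinder(h = 110, r = 150);
translate([150, 150, 110]) cylinder(h = 110, r = 90);
translate([70, 70, 220]) cube([160, 160, 70]);
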